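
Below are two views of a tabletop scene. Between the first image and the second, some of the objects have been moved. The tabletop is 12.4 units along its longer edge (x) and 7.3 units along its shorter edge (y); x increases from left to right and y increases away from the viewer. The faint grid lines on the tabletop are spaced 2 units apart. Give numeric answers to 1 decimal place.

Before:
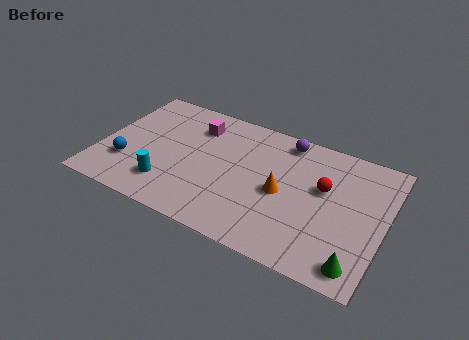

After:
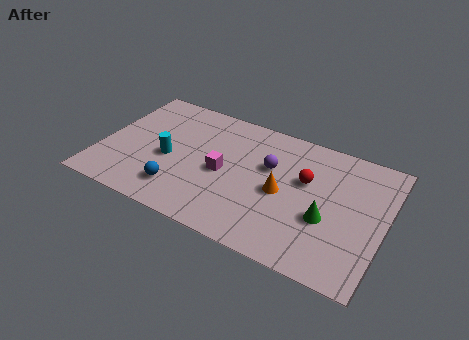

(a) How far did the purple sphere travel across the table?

1.9

The purple sphere was near (7.8, 6.4) before and (7.3, 4.6) after, so it travelled √(0.5² + 1.8²) ≈ 1.9 units.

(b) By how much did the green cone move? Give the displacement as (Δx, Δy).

(-1.5, 1.8)

The green cone was at about (11.5, 1.0) and moved to about (10.0, 2.8).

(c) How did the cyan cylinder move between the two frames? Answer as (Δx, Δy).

(-0.2, 1.5)

The cyan cylinder started near (3.2, 1.7) and ended near (3.0, 3.2).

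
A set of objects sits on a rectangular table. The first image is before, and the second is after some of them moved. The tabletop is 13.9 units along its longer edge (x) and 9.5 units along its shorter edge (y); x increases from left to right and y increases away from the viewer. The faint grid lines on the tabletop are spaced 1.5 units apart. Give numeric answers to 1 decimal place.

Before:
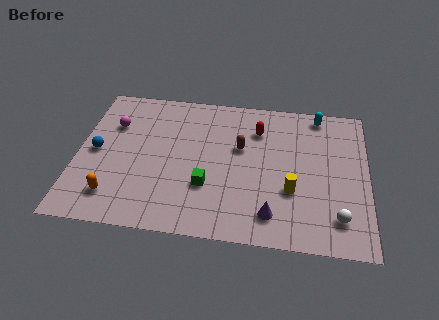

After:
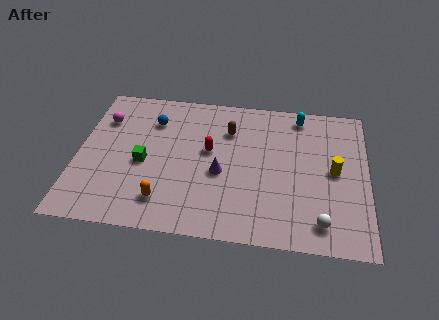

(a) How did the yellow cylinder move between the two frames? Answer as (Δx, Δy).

(2.0, 1.5)

From the two frames, the yellow cylinder sits at roughly (10.3, 3.3) before and (12.3, 4.8) after.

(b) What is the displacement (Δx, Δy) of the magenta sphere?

(-0.5, 0.3)

The magenta sphere started near (1.6, 6.6) and ended near (1.1, 6.9).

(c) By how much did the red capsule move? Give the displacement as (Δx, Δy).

(-2.3, -1.7)

The red capsule started near (8.6, 7.1) and ended near (6.3, 5.4).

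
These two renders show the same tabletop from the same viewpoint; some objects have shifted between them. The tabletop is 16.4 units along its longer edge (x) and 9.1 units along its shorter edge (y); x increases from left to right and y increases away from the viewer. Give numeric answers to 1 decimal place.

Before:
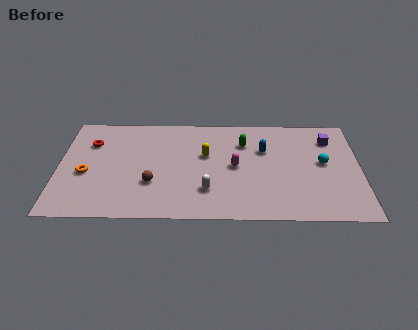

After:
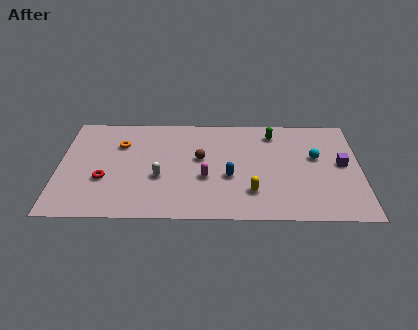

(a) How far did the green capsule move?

1.8

The green capsule was near (10.1, 6.6) before and (11.7, 7.5) after, so it travelled √(1.6² + 0.9²) ≈ 1.8 units.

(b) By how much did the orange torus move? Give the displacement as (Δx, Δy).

(1.8, 2.6)

From the two frames, the orange torus sits at roughly (1.5, 3.8) before and (3.3, 6.4) after.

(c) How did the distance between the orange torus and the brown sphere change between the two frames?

+0.9

Before: roughly 3.7 units apart; after: 4.6. That's 0.9 units further apart.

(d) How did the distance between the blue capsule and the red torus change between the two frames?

-2.7

They were about 9.5 units apart before and 6.8 after — 2.7 units closer together.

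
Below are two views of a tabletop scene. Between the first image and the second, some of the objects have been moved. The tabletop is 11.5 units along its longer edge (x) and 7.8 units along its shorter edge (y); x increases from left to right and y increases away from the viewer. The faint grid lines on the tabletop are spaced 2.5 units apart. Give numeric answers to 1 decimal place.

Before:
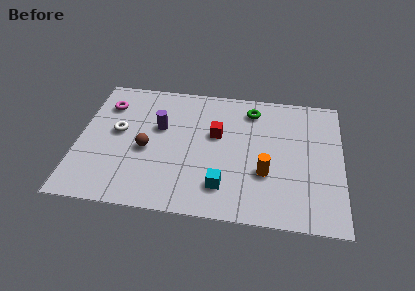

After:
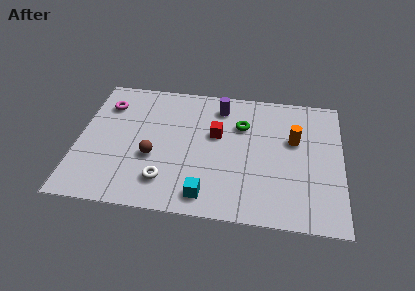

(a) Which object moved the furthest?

the white torus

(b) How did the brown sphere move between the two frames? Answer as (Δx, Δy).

(0.3, -0.4)

From the two frames, the brown sphere sits at roughly (3.0, 3.4) before and (3.3, 3.0) after.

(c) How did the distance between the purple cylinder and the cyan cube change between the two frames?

+1.1

They were about 4.2 units apart before and 5.3 after — 1.1 units further apart.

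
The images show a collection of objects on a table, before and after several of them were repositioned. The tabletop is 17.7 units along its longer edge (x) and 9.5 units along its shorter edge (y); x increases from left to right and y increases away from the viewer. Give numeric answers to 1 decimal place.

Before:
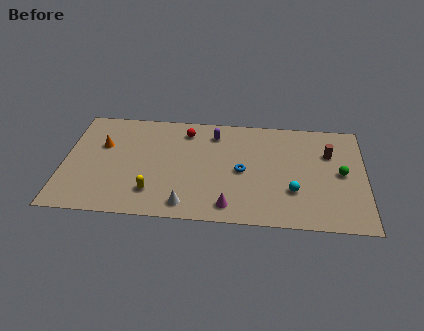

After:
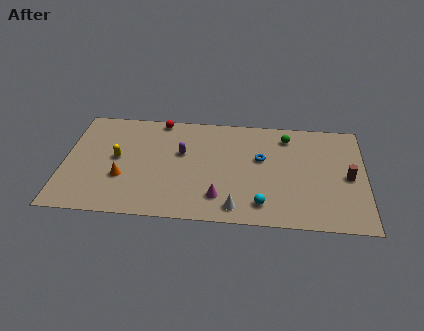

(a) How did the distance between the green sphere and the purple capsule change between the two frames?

-1.5

Before: roughly 8.0 units apart; after: 6.5. That's 1.5 units closer together.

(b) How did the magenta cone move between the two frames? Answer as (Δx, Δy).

(-0.6, 0.7)

From the two frames, the magenta cone sits at roughly (9.8, 1.4) before and (9.2, 2.1) after.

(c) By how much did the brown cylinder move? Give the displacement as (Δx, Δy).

(1.1, -2.0)

The brown cylinder started near (15.6, 6.5) and ended near (16.7, 4.5).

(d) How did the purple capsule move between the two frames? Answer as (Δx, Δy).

(-1.9, -1.9)

The purple capsule was at about (8.8, 7.7) and moved to about (6.9, 5.8).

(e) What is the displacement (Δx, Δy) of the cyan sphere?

(-1.8, -1.3)

The cyan sphere started near (13.5, 3.0) and ended near (11.7, 1.7).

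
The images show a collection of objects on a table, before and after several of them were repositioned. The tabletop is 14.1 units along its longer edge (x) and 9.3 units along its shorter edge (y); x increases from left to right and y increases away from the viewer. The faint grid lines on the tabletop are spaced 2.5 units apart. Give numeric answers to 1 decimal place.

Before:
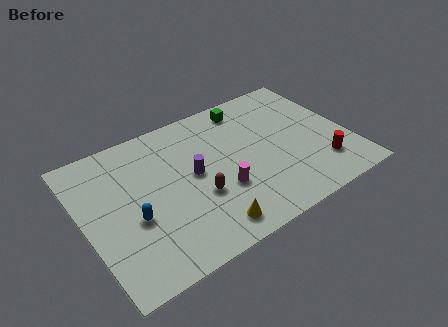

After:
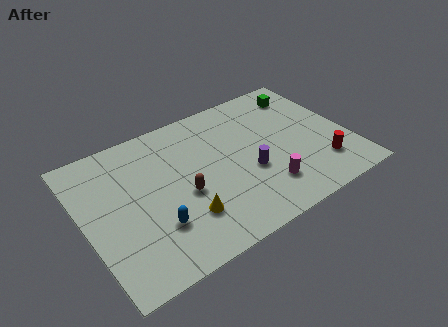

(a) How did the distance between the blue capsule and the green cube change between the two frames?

+2.1

The distance was about 8.1 in the first image and 10.2 in the second, so they moved 2.1 units further apart.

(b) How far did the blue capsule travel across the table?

1.4

The blue capsule was near (2.4, 3.7) before and (3.4, 2.7) after, so it travelled √(1.0² + 1.0²) ≈ 1.4 units.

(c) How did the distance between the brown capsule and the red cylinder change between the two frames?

+0.8

Before: roughly 6.6 units apart; after: 7.4. That's 0.8 units further apart.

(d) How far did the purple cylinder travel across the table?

3.1

From (5.8, 4.9) to (8.6, 3.6), the purple cylinder covered √(2.8² + 1.3²) ≈ 3.1 units.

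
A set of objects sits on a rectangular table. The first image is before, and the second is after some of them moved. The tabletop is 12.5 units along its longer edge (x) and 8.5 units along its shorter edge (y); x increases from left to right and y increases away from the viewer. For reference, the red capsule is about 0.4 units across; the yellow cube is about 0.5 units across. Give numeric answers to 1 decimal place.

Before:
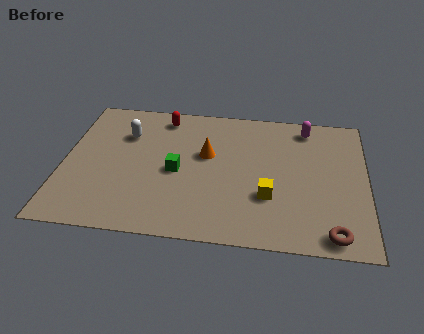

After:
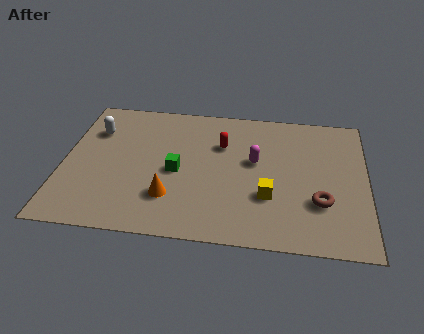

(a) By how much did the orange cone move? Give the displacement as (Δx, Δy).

(-1.4, -2.8)

From the two frames, the orange cone sits at roughly (5.9, 5.1) before and (4.5, 2.3) after.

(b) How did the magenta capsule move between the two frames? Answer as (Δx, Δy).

(-2.1, -2.4)

The magenta capsule started near (10.0, 7.3) and ended near (7.9, 4.9).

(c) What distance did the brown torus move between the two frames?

1.9

From (11.1, 0.9) to (10.6, 2.7), the brown torus covered √(0.5² + 1.8²) ≈ 1.9 units.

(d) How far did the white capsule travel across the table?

1.3

The white capsule was near (2.5, 6.0) before and (1.2, 6.1) after, so it travelled √(1.3² + 0.1²) ≈ 1.3 units.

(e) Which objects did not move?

the green cube and the yellow cube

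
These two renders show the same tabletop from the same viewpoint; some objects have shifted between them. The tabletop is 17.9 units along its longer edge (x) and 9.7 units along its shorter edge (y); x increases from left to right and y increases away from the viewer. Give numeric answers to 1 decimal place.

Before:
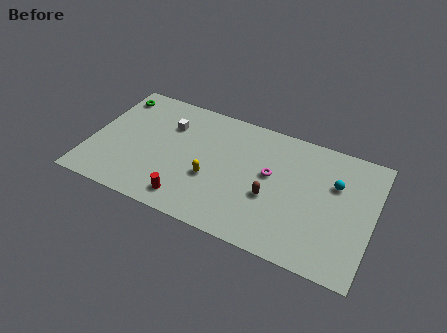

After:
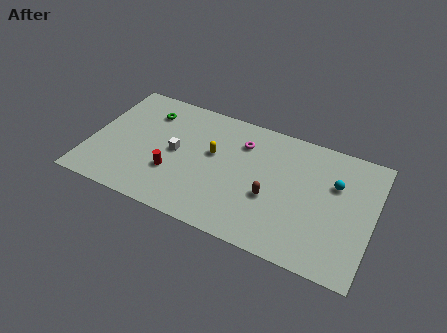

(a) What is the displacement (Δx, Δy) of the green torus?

(2.3, -0.6)

The green torus started near (1.0, 8.1) and ended near (3.3, 7.5).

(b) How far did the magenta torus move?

2.7

From (11.4, 5.5) to (9.4, 7.3), the magenta torus covered √(2.0² + 1.8²) ≈ 2.7 units.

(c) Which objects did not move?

the cyan sphere and the brown capsule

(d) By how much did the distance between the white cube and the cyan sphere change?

-0.6

They were about 10.7 units apart before and 10.1 after — 0.6 units closer together.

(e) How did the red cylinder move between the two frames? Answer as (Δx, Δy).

(-1.2, 1.7)

The red cylinder started near (6.6, 1.5) and ended near (5.4, 3.2).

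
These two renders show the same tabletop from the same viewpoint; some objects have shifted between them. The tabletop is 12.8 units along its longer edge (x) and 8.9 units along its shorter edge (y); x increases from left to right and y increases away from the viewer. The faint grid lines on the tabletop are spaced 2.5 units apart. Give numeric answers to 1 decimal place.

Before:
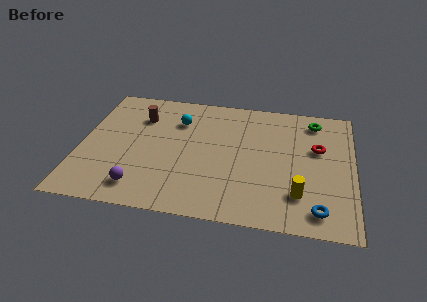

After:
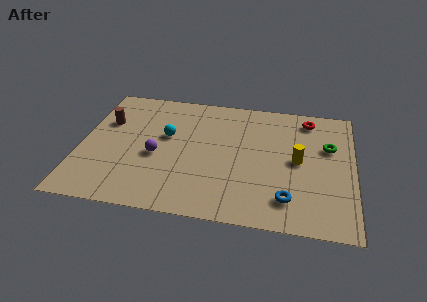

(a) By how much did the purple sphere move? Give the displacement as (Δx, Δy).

(0.6, 2.3)

From the two frames, the purple sphere sits at roughly (3.0, 1.5) before and (3.6, 3.8) after.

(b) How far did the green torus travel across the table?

1.9

The green torus was near (10.9, 7.5) before and (11.6, 5.7) after, so it travelled √(0.7² + 1.8²) ≈ 1.9 units.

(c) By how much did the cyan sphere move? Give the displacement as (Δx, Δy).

(-0.5, -1.2)

The cyan sphere was at about (4.5, 6.5) and moved to about (4.0, 5.3).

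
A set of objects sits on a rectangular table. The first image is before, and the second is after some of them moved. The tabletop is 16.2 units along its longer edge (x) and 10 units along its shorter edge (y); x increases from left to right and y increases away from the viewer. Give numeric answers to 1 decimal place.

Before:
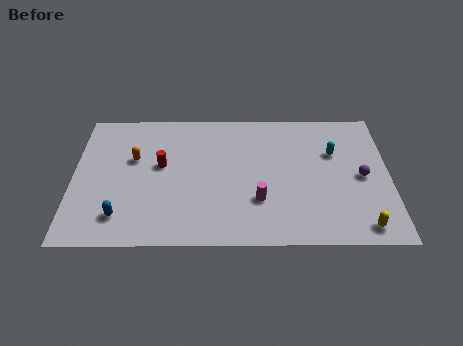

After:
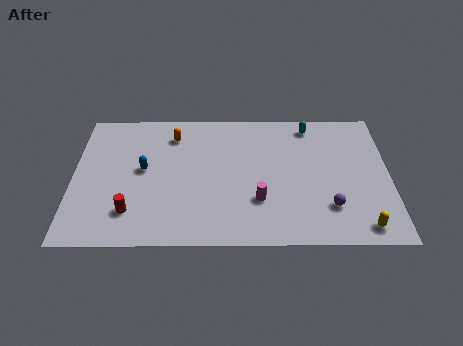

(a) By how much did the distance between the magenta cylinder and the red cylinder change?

+0.9

Before: roughly 5.6 units apart; after: 6.5. That's 0.9 units further apart.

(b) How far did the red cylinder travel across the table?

3.7

The red cylinder was near (4.5, 5.7) before and (3.0, 2.3) after, so it travelled √(1.5² + 3.4²) ≈ 3.7 units.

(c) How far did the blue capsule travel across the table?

3.6

The blue capsule was near (2.5, 2.0) before and (3.6, 5.4) after, so it travelled √(1.1² + 3.4²) ≈ 3.6 units.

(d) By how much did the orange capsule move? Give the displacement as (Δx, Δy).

(2.0, 1.8)

The orange capsule started near (3.1, 6.2) and ended near (5.1, 8.0).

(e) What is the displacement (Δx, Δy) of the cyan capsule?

(-1.2, 2.1)

The cyan capsule started near (13.4, 6.6) and ended near (12.2, 8.7).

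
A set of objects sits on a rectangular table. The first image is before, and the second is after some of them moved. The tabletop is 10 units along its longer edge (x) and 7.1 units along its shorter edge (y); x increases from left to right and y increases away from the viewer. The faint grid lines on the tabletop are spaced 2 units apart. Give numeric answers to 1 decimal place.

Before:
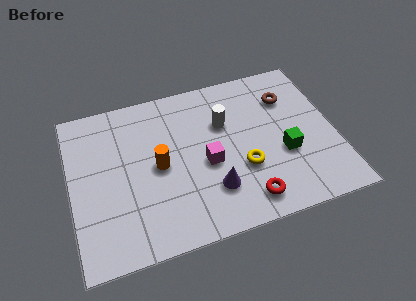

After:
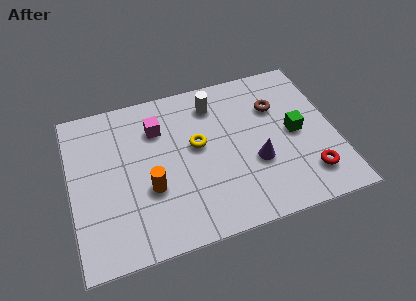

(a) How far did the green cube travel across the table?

0.9

The green cube was near (8.0, 2.7) before and (8.5, 3.5) after, so it travelled √(0.5² + 0.8²) ≈ 0.9 units.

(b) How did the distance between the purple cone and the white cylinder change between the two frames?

+0.5

The distance was about 2.9 in the first image and 3.4 in the second, so they moved 0.5 units further apart.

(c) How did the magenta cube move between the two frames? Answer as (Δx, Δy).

(-1.7, 2.1)

The magenta cube was at about (5.1, 3.1) and moved to about (3.4, 5.2).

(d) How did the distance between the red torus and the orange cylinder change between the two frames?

+2.1

Before: roughly 3.9 units apart; after: 6.0. That's 2.1 units further apart.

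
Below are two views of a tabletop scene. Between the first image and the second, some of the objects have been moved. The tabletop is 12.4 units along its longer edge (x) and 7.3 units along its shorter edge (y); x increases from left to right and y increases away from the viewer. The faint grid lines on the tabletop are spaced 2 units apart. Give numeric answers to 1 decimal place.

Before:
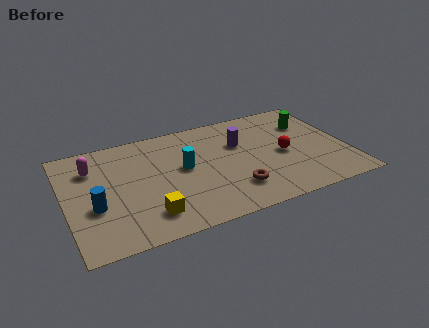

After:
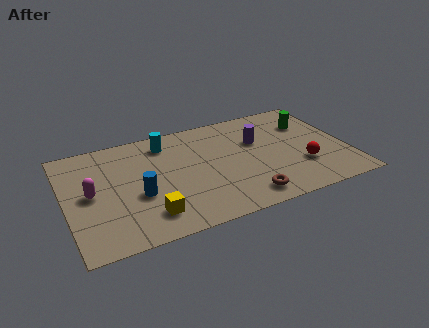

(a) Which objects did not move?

the yellow cube and the green cylinder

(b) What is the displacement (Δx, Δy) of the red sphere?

(0.7, -1.1)

The red sphere started near (9.6, 3.4) and ended near (10.3, 2.3).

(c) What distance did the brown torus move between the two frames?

0.8

The brown torus moved from about (7.2, 1.8) to (7.6, 1.1), a distance of √(0.4² + 0.7²) ≈ 0.8.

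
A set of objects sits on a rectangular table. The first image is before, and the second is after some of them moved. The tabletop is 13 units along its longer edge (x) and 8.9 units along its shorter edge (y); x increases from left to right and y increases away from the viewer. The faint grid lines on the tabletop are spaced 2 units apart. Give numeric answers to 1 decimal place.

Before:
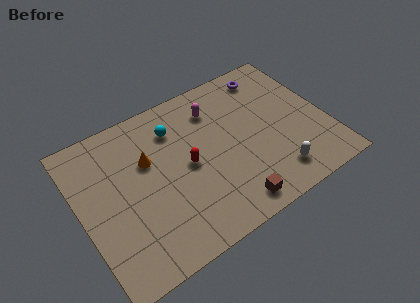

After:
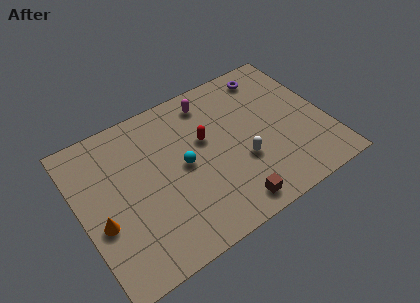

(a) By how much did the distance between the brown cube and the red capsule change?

+0.6

Before: roughly 3.7 units apart; after: 4.3. That's 0.6 units further apart.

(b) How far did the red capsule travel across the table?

1.5

The red capsule was near (5.6, 4.4) before and (6.7, 5.4) after, so it travelled √(1.1² + 1.0²) ≈ 1.5 units.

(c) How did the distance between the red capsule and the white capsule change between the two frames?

-2.3

The distance was about 5.0 in the first image and 2.7 in the second, so they moved 2.3 units closer together.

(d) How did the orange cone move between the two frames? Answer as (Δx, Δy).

(-2.8, -2.2)

The orange cone started near (3.7, 5.7) and ended near (0.9, 3.5).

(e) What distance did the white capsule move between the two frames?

2.2

From (9.8, 1.6) to (8.3, 3.2), the white capsule covered √(1.5² + 1.6²) ≈ 2.2 units.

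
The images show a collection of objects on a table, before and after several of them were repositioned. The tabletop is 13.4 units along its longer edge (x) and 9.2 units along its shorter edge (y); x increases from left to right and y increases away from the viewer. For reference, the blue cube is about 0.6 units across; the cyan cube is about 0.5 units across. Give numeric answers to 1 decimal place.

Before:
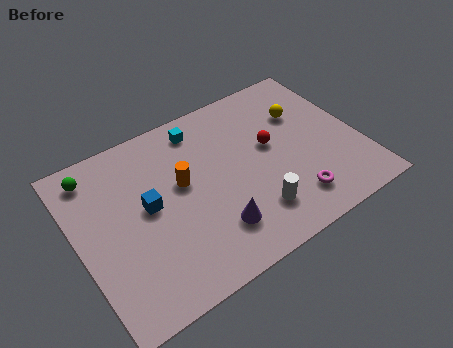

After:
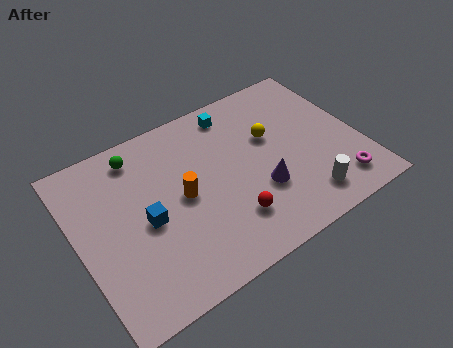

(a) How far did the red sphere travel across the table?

3.8

From (9.3, 5.2) to (6.8, 2.3), the red sphere covered √(2.5² + 2.9²) ≈ 3.8 units.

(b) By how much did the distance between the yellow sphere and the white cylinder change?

-1.1

Before: roughly 5.3 units apart; after: 4.2. That's 1.1 units closer together.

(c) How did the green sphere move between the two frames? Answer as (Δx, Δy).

(2.1, 0.0)

The green sphere was at about (1.2, 7.8) and moved to about (3.3, 7.8).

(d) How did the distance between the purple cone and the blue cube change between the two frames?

+1.6

The distance was about 3.8 in the first image and 5.4 in the second, so they moved 1.6 units further apart.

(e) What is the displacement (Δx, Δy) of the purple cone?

(2.4, 0.9)

The purple cone was at about (6.0, 2.2) and moved to about (8.4, 3.1).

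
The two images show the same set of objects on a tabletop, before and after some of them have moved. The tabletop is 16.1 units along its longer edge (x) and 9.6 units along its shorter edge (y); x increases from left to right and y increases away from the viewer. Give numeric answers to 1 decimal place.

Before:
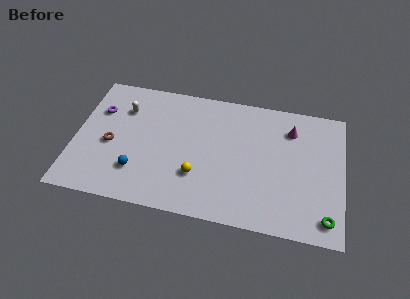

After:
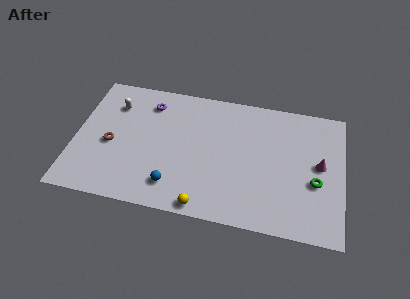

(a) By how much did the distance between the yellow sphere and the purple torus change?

+0.6

They were about 7.2 units apart before and 7.8 after — 0.6 units further apart.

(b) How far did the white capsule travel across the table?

0.6

The white capsule was near (2.8, 7.0) before and (2.2, 7.2) after, so it travelled √(0.6² + 0.2²) ≈ 0.6 units.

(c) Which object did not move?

the brown torus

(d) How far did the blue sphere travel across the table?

2.3

The blue sphere moved from about (3.9, 2.5) to (6.1, 1.9), a distance of √(2.2² + 0.6²) ≈ 2.3.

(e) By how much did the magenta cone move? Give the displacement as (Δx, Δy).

(1.8, -2.3)

The magenta cone started near (12.9, 7.4) and ended near (14.7, 5.1).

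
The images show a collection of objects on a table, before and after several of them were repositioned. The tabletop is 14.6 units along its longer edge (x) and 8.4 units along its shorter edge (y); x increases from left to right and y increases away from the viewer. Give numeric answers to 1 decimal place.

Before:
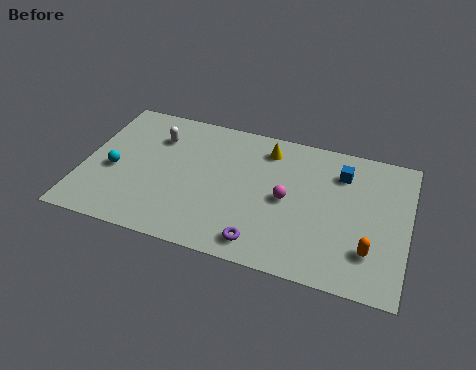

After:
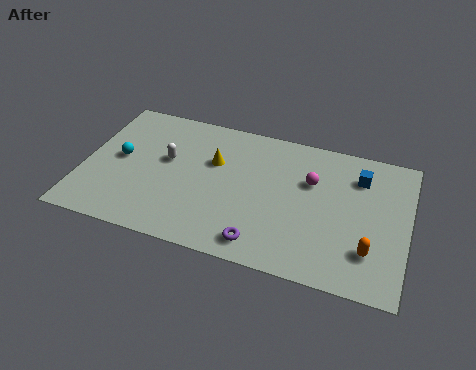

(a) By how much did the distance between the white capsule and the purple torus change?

-1.3

The distance was about 7.2 in the first image and 5.9 in the second, so they moved 1.3 units closer together.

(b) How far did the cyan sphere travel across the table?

0.8

From (1.4, 3.6) to (1.6, 4.4), the cyan sphere covered √(0.2² + 0.8²) ≈ 0.8 units.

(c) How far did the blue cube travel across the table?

0.8

The blue cube moved from about (11.5, 6.4) to (12.3, 6.4), a distance of √(0.8² + 0.0²) ≈ 0.8.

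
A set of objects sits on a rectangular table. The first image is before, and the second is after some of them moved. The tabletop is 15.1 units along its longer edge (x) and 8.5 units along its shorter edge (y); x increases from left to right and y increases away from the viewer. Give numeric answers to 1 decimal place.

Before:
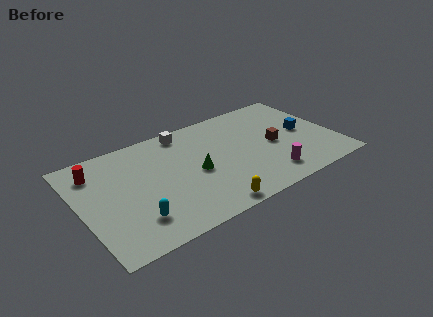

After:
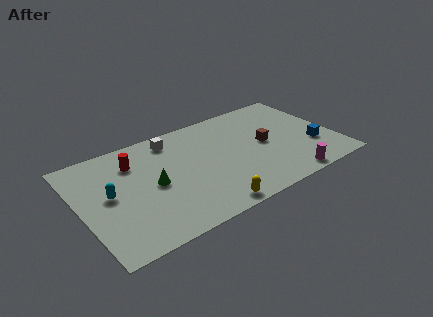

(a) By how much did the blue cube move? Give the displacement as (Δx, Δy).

(0.3, -1.5)

From the two frames, the blue cube sits at roughly (13.4, 4.3) before and (13.7, 2.8) after.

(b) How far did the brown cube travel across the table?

0.6

From (11.5, 4.0) to (11.0, 4.3), the brown cube covered √(0.5² + 0.3²) ≈ 0.6 units.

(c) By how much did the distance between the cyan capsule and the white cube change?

-1.8

The distance was about 6.7 in the first image and 4.9 in the second, so they moved 1.8 units closer together.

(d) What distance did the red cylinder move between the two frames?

2.2

The red cylinder was near (1.2, 6.7) before and (3.4, 6.4) after, so it travelled √(2.2² + 0.3²) ≈ 2.2 units.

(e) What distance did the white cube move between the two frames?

0.9

From (6.6, 7.5) to (5.8, 7.2), the white cube covered √(0.8² + 0.3²) ≈ 0.9 units.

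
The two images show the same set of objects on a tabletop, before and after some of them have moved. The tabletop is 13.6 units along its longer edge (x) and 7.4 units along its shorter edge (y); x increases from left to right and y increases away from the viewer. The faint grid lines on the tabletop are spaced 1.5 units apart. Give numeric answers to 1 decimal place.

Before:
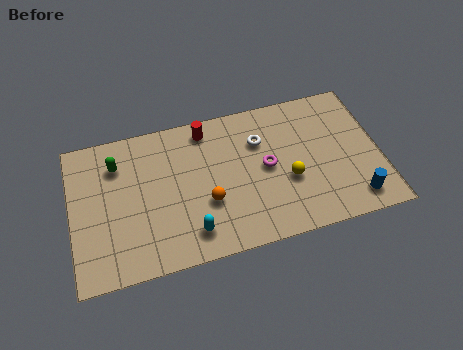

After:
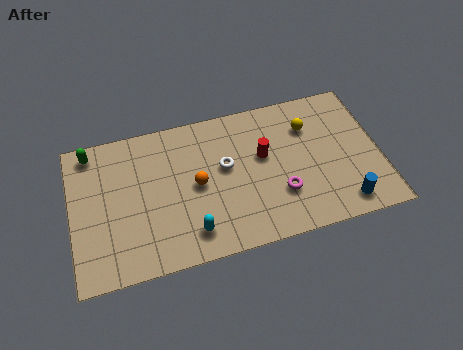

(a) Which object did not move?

the cyan capsule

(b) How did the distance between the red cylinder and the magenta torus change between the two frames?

-1.4

Before: roughly 3.6 units apart; after: 2.2. That's 1.4 units closer together.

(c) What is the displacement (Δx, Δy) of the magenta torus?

(0.5, -1.5)

The magenta torus started near (8.6, 3.8) and ended near (9.1, 2.3).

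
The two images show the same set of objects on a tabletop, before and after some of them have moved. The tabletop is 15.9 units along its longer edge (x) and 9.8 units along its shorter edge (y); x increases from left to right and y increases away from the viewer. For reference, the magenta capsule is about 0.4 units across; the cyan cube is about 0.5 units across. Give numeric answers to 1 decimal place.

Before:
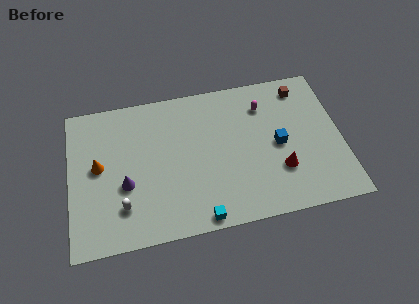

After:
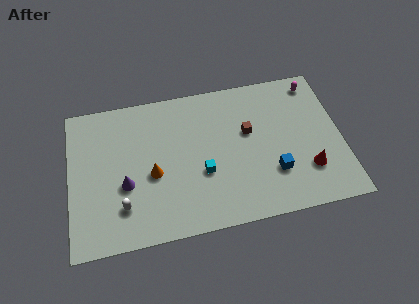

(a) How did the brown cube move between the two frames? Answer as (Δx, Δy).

(-3.3, -2.4)

The brown cube was at about (13.8, 8.3) and moved to about (10.5, 5.9).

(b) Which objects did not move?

the purple cone and the white capsule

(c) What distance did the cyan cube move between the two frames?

2.9

From (7.4, 0.8) to (7.7, 3.7), the cyan cube covered √(0.3² + 2.9²) ≈ 2.9 units.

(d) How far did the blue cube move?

1.8

The blue cube was near (12.2, 4.7) before and (11.8, 2.9) after, so it travelled √(0.4² + 1.8²) ≈ 1.8 units.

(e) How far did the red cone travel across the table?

1.6

The red cone moved from about (12.2, 3.0) to (13.8, 2.7), a distance of √(1.6² + 0.3²) ≈ 1.6.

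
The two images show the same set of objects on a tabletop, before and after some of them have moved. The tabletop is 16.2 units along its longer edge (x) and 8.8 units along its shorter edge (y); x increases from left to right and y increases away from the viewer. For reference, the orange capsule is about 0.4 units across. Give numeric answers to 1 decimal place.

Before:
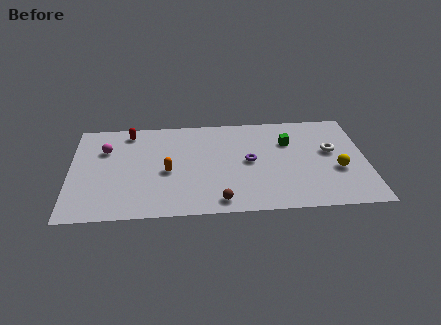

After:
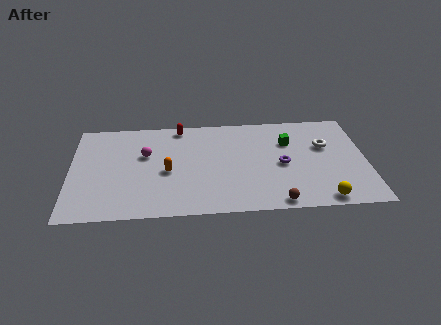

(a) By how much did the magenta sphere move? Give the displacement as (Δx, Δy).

(2.2, -0.6)

From the two frames, the magenta sphere sits at roughly (1.9, 6.1) before and (4.1, 5.5) after.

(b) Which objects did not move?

the green cube and the orange capsule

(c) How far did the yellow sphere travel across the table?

2.7

The yellow sphere moved from about (14.6, 3.4) to (13.7, 0.9), a distance of √(0.9² + 2.5²) ≈ 2.7.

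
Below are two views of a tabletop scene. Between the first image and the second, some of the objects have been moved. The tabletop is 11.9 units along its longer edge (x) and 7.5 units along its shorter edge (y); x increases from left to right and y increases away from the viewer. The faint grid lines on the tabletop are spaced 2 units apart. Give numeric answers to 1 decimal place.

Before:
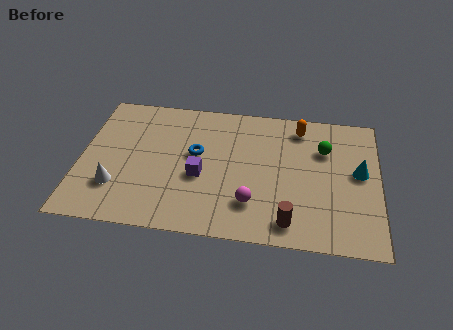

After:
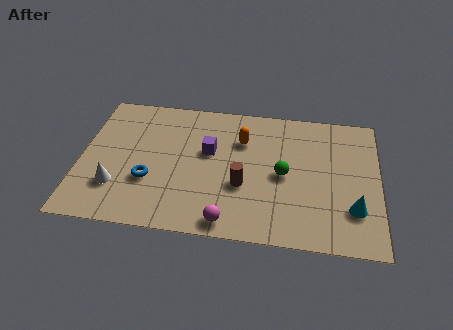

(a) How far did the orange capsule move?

2.5

The orange capsule was near (8.7, 6.3) before and (6.4, 5.3) after, so it travelled √(2.3² + 1.0²) ≈ 2.5 units.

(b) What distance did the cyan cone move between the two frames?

2.0

The cyan cone was near (11.1, 4.1) before and (10.9, 2.1) after, so it travelled √(0.2² + 2.0²) ≈ 2.0 units.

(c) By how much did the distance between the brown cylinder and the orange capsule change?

-2.7

They were about 5.2 units apart before and 2.5 after — 2.7 units closer together.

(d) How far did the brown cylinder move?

2.5

The brown cylinder was near (8.4, 1.1) before and (6.5, 2.8) after, so it travelled √(1.9² + 1.7²) ≈ 2.5 units.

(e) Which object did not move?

the white cone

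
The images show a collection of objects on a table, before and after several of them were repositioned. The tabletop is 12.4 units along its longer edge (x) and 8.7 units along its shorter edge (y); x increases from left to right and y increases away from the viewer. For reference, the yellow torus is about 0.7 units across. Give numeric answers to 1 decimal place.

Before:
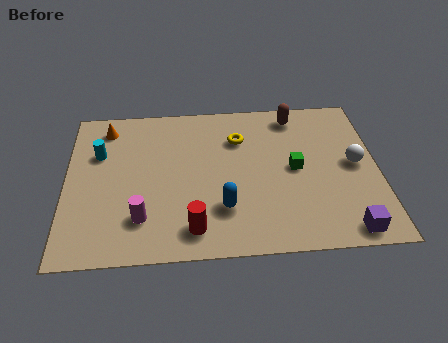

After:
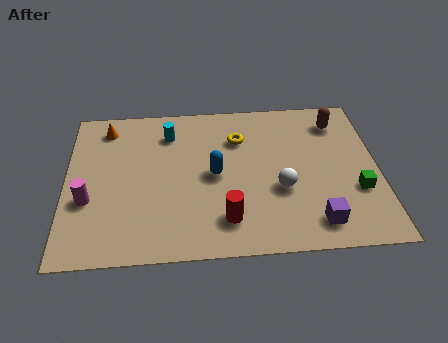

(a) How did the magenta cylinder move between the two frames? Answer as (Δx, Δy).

(-2.1, 1.1)

The magenta cylinder was at about (3.0, 2.1) and moved to about (0.9, 3.2).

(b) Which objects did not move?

the orange cone and the yellow torus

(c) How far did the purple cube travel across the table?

1.3

From (11.0, 0.9) to (9.8, 1.4), the purple cube covered √(1.2² + 0.5²) ≈ 1.3 units.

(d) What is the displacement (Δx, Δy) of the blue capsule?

(-0.3, 1.9)

The blue capsule started near (6.2, 2.4) and ended near (5.9, 4.3).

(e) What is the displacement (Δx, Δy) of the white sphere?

(-3.0, -1.2)

From the two frames, the white sphere sits at roughly (11.5, 4.5) before and (8.5, 3.3) after.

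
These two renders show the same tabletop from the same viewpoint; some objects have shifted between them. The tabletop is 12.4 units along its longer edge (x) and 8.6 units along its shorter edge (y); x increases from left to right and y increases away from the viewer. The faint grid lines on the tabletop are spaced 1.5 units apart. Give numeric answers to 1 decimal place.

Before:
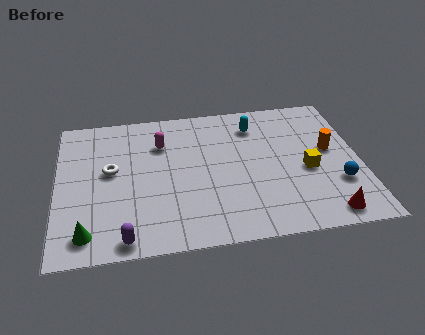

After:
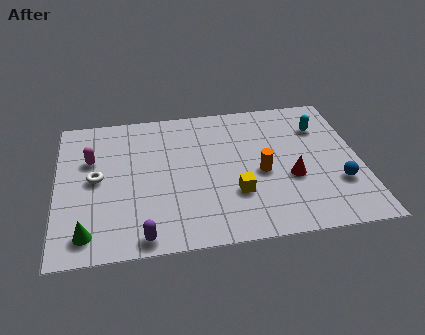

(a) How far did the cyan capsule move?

2.7

From (8.2, 6.8) to (10.9, 6.3), the cyan capsule covered √(2.7² + 0.5²) ≈ 2.7 units.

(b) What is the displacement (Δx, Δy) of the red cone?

(-1.3, 2.3)

The red cone started near (10.8, 1.0) and ended near (9.5, 3.3).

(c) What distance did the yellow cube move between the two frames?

3.2

From (10.2, 3.7) to (7.2, 2.7), the yellow cube covered √(3.0² + 1.0²) ≈ 3.2 units.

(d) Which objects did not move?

the blue sphere and the green cone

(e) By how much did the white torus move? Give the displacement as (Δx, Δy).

(-0.6, -0.4)

The white torus started near (2.2, 4.8) and ended near (1.6, 4.4).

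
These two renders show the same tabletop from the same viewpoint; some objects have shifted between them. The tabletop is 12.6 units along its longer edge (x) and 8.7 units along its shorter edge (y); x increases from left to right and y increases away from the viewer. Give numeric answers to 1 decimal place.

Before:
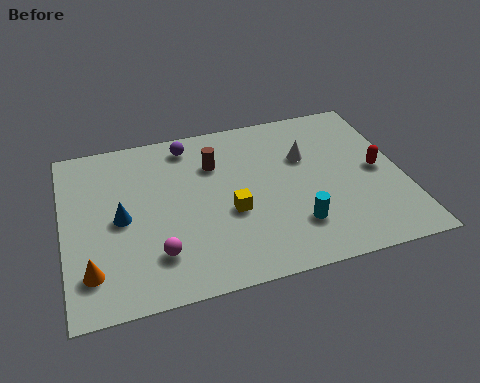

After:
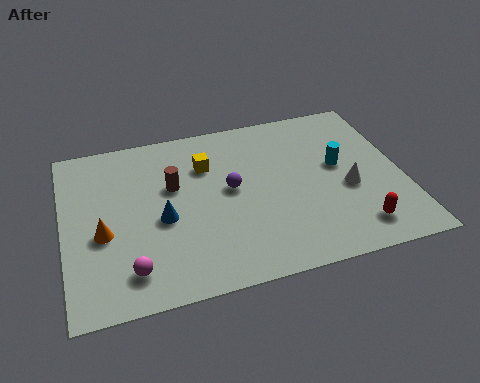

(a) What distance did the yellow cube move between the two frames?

2.8

From (6.1, 3.5) to (5.4, 6.2), the yellow cube covered √(0.7² + 2.7²) ≈ 2.8 units.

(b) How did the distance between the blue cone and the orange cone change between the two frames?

-0.4

Before: roughly 2.6 units apart; after: 2.2. That's 0.4 units closer together.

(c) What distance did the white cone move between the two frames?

2.5

The white cone was near (9.1, 5.7) before and (10.5, 3.6) after, so it travelled √(1.4² + 2.1²) ≈ 2.5 units.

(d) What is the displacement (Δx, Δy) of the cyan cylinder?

(1.9, 2.7)

The cyan cylinder was at about (8.4, 2.2) and moved to about (10.3, 4.9).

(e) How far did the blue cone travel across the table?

1.6

The blue cone moved from about (2.1, 4.2) to (3.6, 3.8), a distance of √(1.5² + 0.4²) ≈ 1.6.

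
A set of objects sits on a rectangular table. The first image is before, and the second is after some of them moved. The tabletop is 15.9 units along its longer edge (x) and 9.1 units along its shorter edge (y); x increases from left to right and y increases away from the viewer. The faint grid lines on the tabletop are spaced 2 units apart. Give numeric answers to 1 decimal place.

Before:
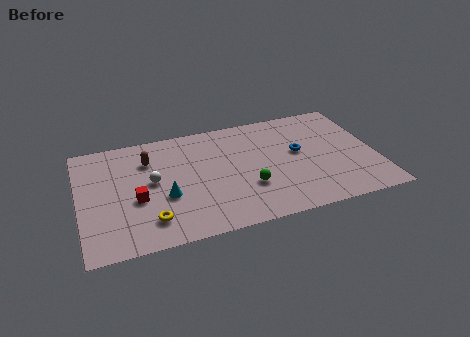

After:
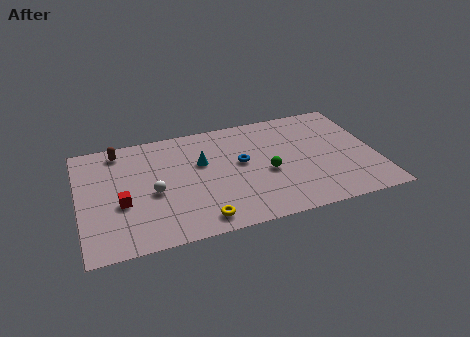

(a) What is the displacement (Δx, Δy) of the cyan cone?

(2.1, 2.2)

From the two frames, the cyan cone sits at roughly (4.5, 3.5) before and (6.6, 5.7) after.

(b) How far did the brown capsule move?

1.9

The brown capsule moved from about (3.8, 6.7) to (2.3, 7.9), a distance of √(1.5² + 1.2²) ≈ 1.9.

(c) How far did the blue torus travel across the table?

3.1

The blue torus moved from about (11.8, 5.1) to (8.7, 5.1), a distance of √(3.1² + 0.0²) ≈ 3.1.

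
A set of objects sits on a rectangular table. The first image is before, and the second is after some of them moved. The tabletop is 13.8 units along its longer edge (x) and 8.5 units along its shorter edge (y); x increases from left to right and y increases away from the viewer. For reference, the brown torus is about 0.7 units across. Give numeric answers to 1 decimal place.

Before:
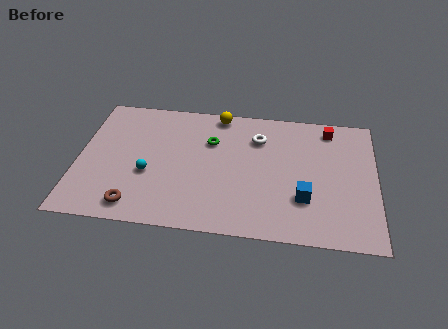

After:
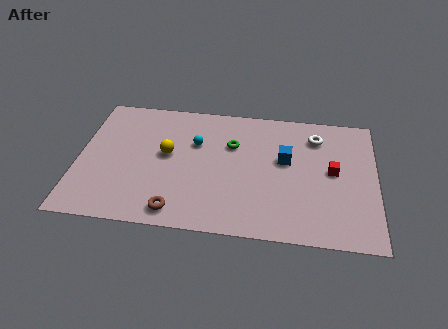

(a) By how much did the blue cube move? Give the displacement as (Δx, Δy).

(-0.9, 2.4)

From the two frames, the blue cube sits at roughly (10.5, 2.6) before and (9.6, 5.0) after.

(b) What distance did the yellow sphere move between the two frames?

3.8

The yellow sphere moved from about (6.4, 7.7) to (4.1, 4.7), a distance of √(2.3² + 3.0²) ≈ 3.8.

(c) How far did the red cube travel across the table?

2.8

The red cube moved from about (11.6, 7.3) to (11.8, 4.5), a distance of √(0.2² + 2.8²) ≈ 2.8.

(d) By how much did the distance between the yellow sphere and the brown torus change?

-3.8

Before: roughly 7.4 units apart; after: 3.6. That's 3.8 units closer together.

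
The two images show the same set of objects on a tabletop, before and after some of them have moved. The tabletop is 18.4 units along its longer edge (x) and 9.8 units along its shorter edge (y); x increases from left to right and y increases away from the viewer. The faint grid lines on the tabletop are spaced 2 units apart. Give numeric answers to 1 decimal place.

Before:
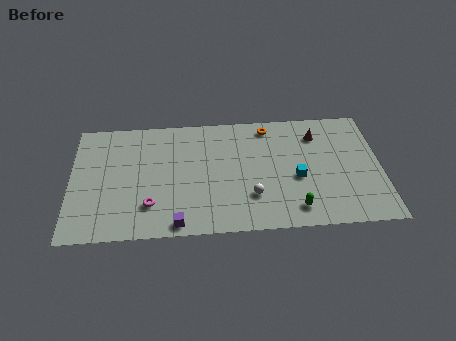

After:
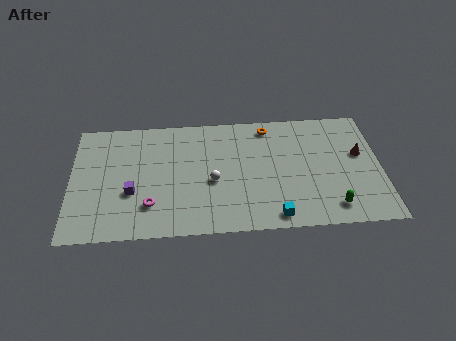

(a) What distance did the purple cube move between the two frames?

3.8

The purple cube moved from about (6.3, 0.9) to (3.6, 3.6), a distance of √(2.7² + 2.7²) ≈ 3.8.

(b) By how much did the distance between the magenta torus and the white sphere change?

-1.9

They were about 6.0 units apart before and 4.1 after — 1.9 units closer together.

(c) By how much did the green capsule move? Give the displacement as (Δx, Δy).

(2.2, 0.0)

From the two frames, the green capsule sits at roughly (13.2, 1.6) before and (15.4, 1.6) after.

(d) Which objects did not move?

the magenta torus and the orange torus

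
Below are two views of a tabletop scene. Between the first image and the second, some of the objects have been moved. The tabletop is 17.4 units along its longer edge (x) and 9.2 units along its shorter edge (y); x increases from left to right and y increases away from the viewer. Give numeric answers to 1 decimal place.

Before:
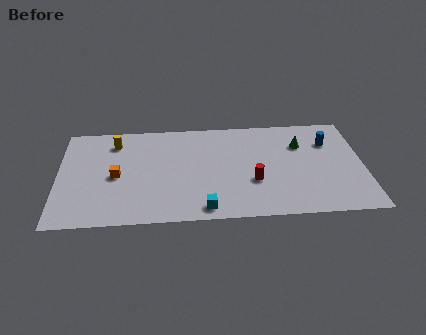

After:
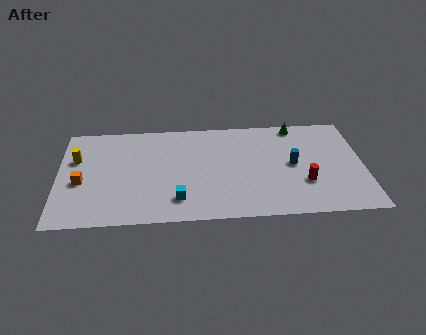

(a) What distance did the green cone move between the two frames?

1.8

The green cone moved from about (13.9, 6.5) to (13.7, 8.3), a distance of √(0.2² + 1.8²) ≈ 1.8.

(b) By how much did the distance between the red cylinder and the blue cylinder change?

-3.7

Before: roughly 5.5 units apart; after: 1.8. That's 3.7 units closer together.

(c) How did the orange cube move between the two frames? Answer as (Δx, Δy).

(-2.0, -0.4)

The orange cube was at about (3.3, 4.3) and moved to about (1.3, 3.9).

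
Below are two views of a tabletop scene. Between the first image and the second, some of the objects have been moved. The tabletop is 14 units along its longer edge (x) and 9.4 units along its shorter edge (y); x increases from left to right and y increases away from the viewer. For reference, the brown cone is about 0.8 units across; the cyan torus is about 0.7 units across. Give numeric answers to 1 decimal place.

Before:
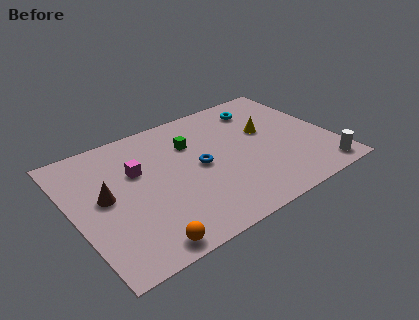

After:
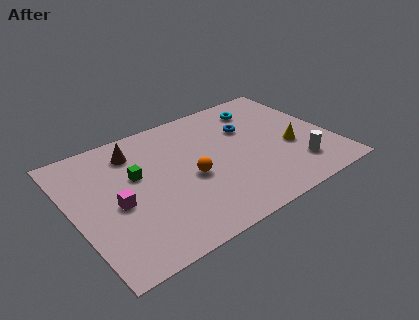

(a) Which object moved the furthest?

the orange sphere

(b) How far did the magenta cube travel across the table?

2.3

The magenta cube moved from about (3.6, 6.0) to (2.2, 4.2), a distance of √(1.4² + 1.8²) ≈ 2.3.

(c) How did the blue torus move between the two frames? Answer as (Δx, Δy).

(3.0, 1.6)

From the two frames, the blue torus sits at roughly (6.8, 4.7) before and (9.8, 6.3) after.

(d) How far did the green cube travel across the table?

3.3

The green cube moved from about (6.7, 6.6) to (3.5, 5.7), a distance of √(3.2² + 0.9²) ≈ 3.3.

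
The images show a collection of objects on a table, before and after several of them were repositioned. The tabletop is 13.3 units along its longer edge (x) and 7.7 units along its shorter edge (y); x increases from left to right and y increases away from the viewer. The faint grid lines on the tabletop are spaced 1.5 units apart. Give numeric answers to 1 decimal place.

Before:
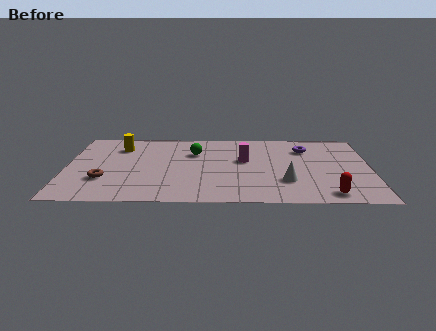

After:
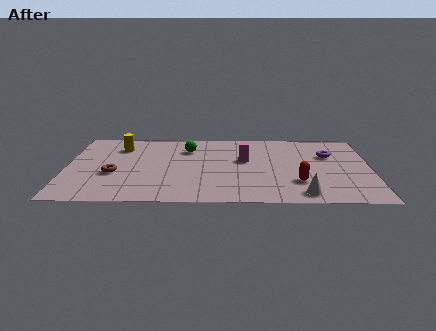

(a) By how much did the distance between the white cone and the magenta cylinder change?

+1.5

They were about 2.8 units apart before and 4.3 after — 1.5 units further apart.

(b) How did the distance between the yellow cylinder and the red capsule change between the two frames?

-1.7

Before: roughly 10.3 units apart; after: 8.6. That's 1.7 units closer together.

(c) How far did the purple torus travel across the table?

1.2

From (10.5, 5.8) to (11.5, 5.1), the purple torus covered √(1.0² + 0.7²) ≈ 1.2 units.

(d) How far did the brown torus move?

0.7

The brown torus moved from about (1.7, 2.4) to (2.1, 3.0), a distance of √(0.4² + 0.6²) ≈ 0.7.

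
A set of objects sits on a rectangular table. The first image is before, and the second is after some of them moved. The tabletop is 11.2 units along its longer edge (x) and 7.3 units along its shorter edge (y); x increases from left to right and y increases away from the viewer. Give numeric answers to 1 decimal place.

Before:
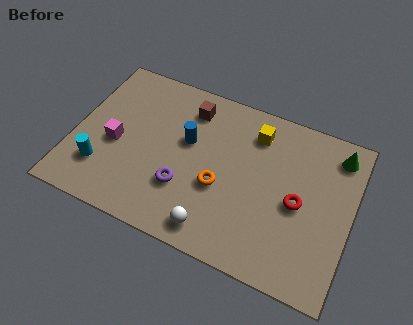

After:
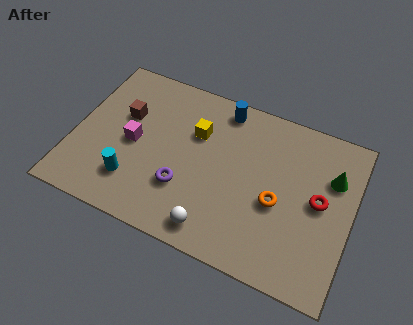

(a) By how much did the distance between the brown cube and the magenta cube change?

-2.6

They were about 3.8 units apart before and 1.2 after — 2.6 units closer together.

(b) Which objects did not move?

the purple torus and the white sphere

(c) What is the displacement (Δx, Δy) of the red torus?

(0.8, 0.4)

The red torus was at about (9.1, 3.4) and moved to about (9.9, 3.8).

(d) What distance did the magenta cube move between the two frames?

0.8

From (1.7, 3.2) to (2.4, 3.5), the magenta cube covered √(0.7² + 0.3²) ≈ 0.8 units.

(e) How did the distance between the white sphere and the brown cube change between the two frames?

+0.3

The distance was about 5.2 in the first image and 5.5 in the second, so they moved 0.3 units further apart.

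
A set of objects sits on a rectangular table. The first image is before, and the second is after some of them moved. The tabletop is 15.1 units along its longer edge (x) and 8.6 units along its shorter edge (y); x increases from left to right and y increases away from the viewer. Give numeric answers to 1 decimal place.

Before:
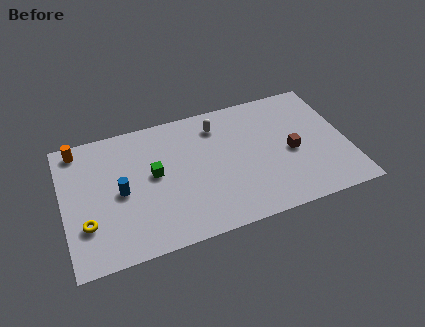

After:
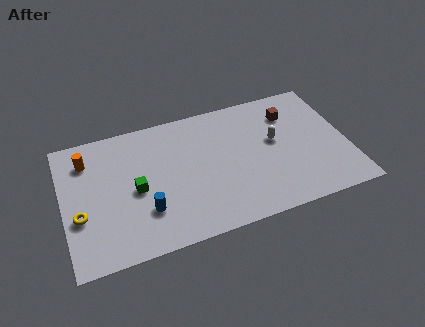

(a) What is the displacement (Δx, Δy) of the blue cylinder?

(1.2, -1.6)

From the two frames, the blue cylinder sits at roughly (3.0, 4.1) before and (4.2, 2.5) after.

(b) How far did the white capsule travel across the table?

3.5

The white capsule was near (8.4, 6.9) before and (11.3, 4.9) after, so it travelled √(2.9² + 2.0²) ≈ 3.5 units.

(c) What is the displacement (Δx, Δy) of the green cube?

(-1.0, -0.7)

The green cube was at about (4.8, 4.7) and moved to about (3.8, 4.0).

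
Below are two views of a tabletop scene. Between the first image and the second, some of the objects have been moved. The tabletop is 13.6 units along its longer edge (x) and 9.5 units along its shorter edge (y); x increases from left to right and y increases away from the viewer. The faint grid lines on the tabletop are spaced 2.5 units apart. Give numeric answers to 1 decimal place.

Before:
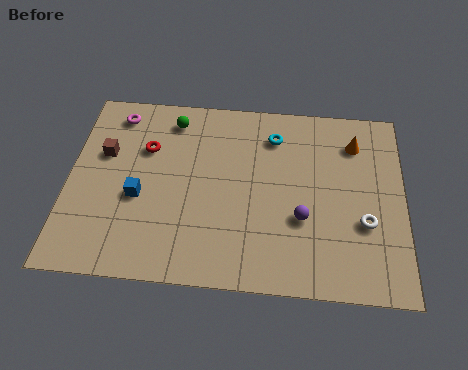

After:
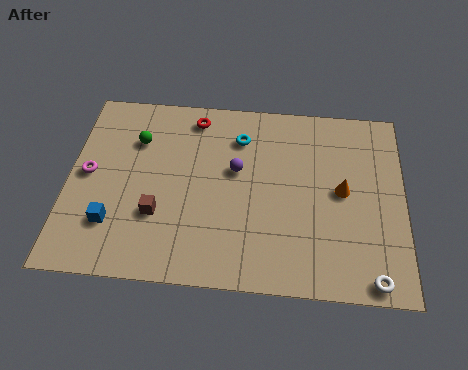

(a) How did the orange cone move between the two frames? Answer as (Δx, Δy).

(-0.5, -2.5)

From the two frames, the orange cone sits at roughly (11.6, 7.4) before and (11.1, 4.9) after.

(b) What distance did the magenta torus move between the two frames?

3.4

The magenta torus moved from about (1.8, 8.1) to (0.8, 4.9), a distance of √(1.0² + 3.2²) ≈ 3.4.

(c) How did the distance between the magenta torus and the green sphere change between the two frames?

+0.4

The distance was about 2.3 in the first image and 2.7 in the second, so they moved 0.4 units further apart.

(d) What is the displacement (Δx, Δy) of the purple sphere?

(-2.7, 2.2)

From the two frames, the purple sphere sits at roughly (9.5, 3.4) before and (6.8, 5.6) after.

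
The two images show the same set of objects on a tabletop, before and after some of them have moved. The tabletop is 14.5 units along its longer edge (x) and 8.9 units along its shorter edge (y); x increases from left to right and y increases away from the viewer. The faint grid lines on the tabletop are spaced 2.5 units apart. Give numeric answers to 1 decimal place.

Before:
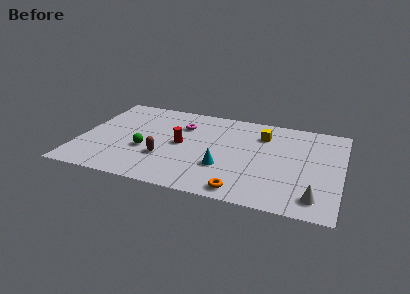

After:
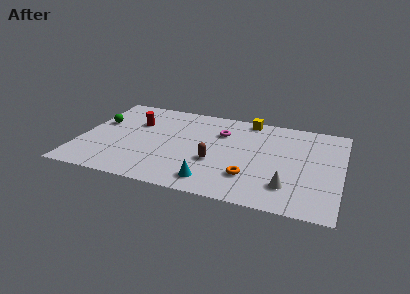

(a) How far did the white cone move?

1.6

The white cone moved from about (13.2, 1.5) to (11.7, 2.1), a distance of √(1.5² + 0.6²) ≈ 1.6.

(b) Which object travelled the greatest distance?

the green sphere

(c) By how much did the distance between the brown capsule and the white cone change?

-4.2

Before: roughly 8.5 units apart; after: 4.3. That's 4.2 units closer together.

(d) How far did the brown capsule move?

2.8

The brown capsule moved from about (4.8, 2.9) to (7.6, 3.3), a distance of √(2.8² + 0.4²) ≈ 2.8.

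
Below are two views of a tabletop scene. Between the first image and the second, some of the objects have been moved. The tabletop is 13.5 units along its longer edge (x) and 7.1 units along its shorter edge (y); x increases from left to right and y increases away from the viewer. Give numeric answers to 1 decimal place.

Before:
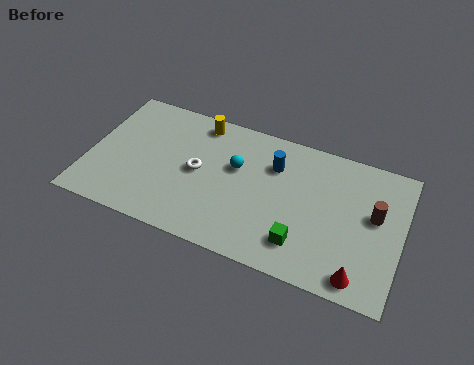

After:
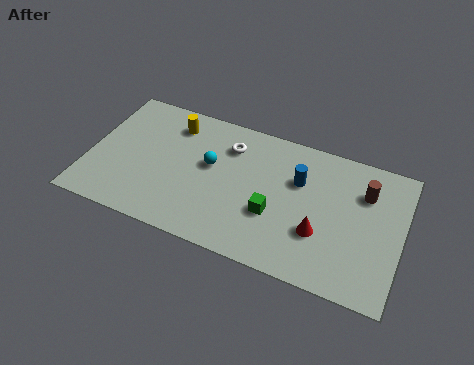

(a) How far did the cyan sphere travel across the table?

1.1

From (6.3, 4.4) to (5.2, 4.1), the cyan sphere covered √(1.1² + 0.3²) ≈ 1.1 units.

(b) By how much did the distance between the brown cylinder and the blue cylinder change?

-1.7

They were about 4.5 units apart before and 2.8 after — 1.7 units closer together.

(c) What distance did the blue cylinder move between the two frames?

1.2

The blue cylinder was near (7.9, 5.1) before and (9.0, 4.7) after, so it travelled √(1.1² + 0.4²) ≈ 1.2 units.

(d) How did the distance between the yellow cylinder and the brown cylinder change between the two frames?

+0.3

The distance was about 8.1 in the first image and 8.4 in the second, so they moved 0.3 units further apart.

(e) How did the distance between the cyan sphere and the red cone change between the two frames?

-1.4

Before: roughly 6.6 units apart; after: 5.2. That's 1.4 units closer together.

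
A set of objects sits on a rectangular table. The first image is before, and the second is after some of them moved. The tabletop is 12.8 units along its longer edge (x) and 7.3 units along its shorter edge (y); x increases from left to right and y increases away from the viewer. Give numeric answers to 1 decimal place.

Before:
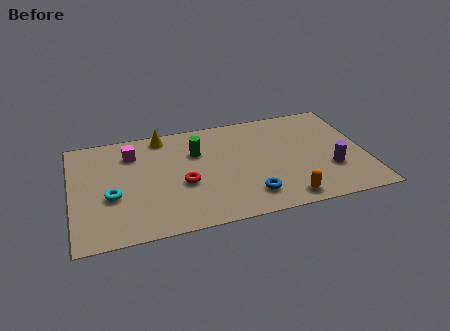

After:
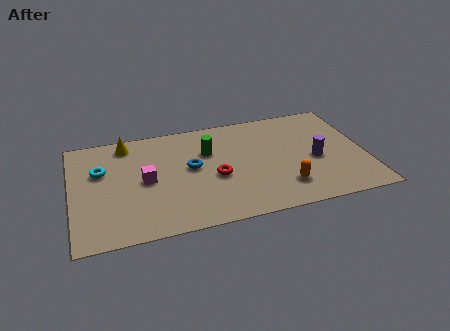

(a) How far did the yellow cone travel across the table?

1.6

From (4.1, 6.5) to (2.5, 6.3), the yellow cone covered √(1.6² + 0.2²) ≈ 1.6 units.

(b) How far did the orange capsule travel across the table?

0.8

From (9.1, 0.9) to (9.1, 1.7), the orange capsule covered √(0.0² + 0.8²) ≈ 0.8 units.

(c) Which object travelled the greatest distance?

the blue torus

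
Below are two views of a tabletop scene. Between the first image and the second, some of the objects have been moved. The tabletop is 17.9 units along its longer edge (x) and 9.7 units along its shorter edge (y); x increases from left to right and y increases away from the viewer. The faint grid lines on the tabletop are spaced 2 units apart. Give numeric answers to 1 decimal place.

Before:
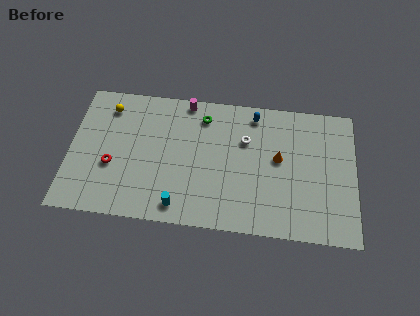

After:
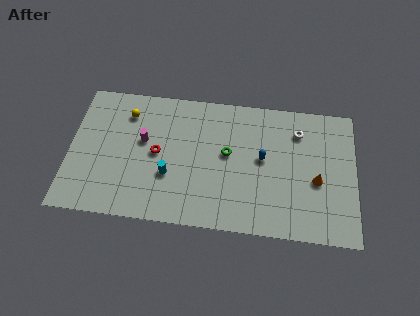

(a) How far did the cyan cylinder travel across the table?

2.2

The cyan cylinder moved from about (7.0, 1.3) to (6.3, 3.4), a distance of √(0.7² + 2.1²) ≈ 2.2.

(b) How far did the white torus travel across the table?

3.4

The white torus moved from about (11.0, 6.5) to (14.3, 7.5), a distance of √(3.3² + 1.0²) ≈ 3.4.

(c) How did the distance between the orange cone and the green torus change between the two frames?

+0.3

They were about 5.4 units apart before and 5.7 after — 0.3 units further apart.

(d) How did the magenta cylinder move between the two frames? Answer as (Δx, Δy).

(-2.6, -3.2)

The magenta cylinder started near (7.2, 8.9) and ended near (4.6, 5.7).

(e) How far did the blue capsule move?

3.2

The blue capsule moved from about (11.5, 8.4) to (12.1, 5.3), a distance of √(0.6² + 3.1²) ≈ 3.2.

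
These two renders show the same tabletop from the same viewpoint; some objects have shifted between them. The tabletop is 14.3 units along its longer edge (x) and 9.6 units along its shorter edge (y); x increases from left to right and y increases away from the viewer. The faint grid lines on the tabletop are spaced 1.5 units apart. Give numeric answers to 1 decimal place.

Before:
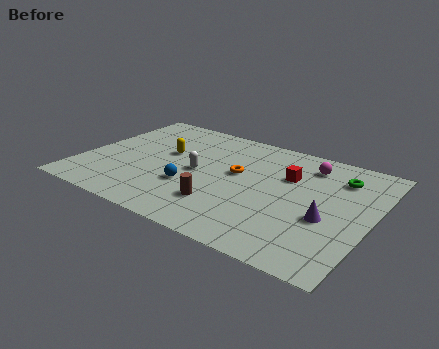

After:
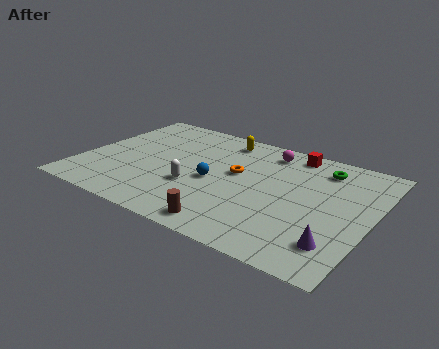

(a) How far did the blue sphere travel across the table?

1.4

The blue sphere moved from about (5.6, 3.3) to (6.6, 4.3), a distance of √(1.0² + 1.0²) ≈ 1.4.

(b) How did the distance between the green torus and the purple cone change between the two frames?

+2.3

Before: roughly 3.6 units apart; after: 5.9. That's 2.3 units further apart.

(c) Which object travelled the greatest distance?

the yellow capsule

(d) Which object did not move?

the orange torus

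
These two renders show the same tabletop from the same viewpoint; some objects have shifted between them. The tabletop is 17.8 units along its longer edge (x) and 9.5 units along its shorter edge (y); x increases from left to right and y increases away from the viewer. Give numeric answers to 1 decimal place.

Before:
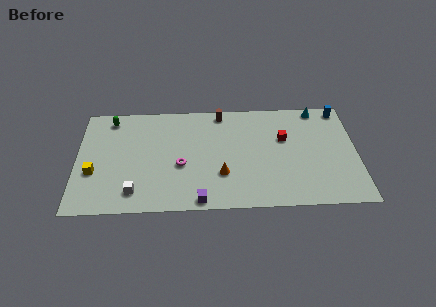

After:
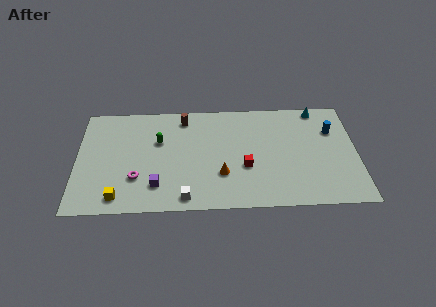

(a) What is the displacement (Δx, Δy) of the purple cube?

(-2.7, 1.4)

The purple cube started near (7.8, 0.8) and ended near (5.1, 2.2).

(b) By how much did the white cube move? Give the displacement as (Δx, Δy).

(3.2, -0.6)

The white cube was at about (3.7, 1.7) and moved to about (6.9, 1.1).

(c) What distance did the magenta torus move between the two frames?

3.0

The magenta torus was near (6.6, 3.9) before and (3.8, 2.9) after, so it travelled √(2.8² + 1.0²) ≈ 3.0 units.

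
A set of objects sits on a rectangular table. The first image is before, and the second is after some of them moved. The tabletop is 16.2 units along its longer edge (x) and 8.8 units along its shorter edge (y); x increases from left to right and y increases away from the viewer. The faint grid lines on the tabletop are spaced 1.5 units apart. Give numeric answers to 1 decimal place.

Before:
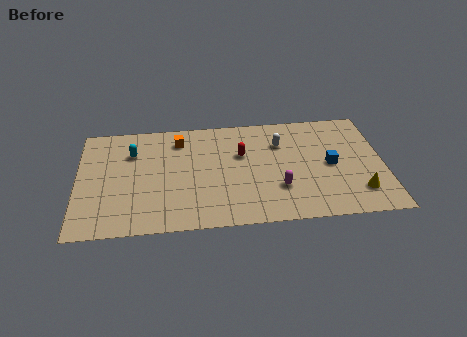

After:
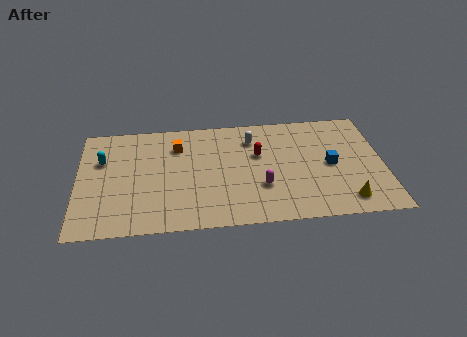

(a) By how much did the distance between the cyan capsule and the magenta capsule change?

+0.4

They were about 8.5 units apart before and 8.9 after — 0.4 units further apart.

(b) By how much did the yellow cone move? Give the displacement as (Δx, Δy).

(-0.7, -0.6)

The yellow cone started near (14.8, 2.0) and ended near (14.1, 1.4).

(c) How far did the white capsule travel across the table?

1.6

From (10.8, 6.3) to (9.3, 6.8), the white capsule covered √(1.5² + 0.5²) ≈ 1.6 units.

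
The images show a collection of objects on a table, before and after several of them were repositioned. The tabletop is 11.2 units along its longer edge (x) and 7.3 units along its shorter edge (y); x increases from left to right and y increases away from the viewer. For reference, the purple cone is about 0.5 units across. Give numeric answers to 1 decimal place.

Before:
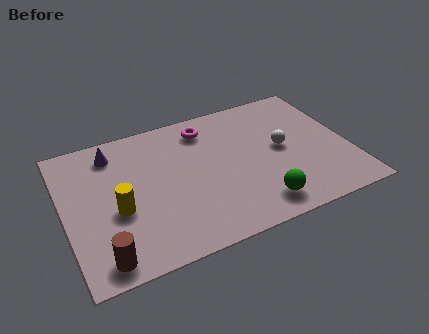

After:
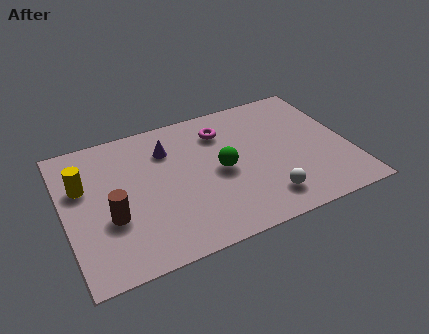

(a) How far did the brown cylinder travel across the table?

1.9

The brown cylinder moved from about (1.2, 0.9) to (1.7, 2.7), a distance of √(0.5² + 1.8²) ≈ 1.9.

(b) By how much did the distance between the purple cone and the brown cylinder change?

-1.5

Before: roughly 5.2 units apart; after: 3.7. That's 1.5 units closer together.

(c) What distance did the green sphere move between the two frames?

2.6

The green sphere was near (7.3, 1.2) before and (6.1, 3.5) after, so it travelled √(1.2² + 2.3²) ≈ 2.6 units.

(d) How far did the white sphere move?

2.6

The white sphere moved from about (8.6, 3.8) to (7.6, 1.4), a distance of √(1.0² + 2.4²) ≈ 2.6.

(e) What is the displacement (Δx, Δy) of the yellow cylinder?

(-1.2, 1.7)

From the two frames, the yellow cylinder sits at roughly (2.0, 3.0) before and (0.8, 4.7) after.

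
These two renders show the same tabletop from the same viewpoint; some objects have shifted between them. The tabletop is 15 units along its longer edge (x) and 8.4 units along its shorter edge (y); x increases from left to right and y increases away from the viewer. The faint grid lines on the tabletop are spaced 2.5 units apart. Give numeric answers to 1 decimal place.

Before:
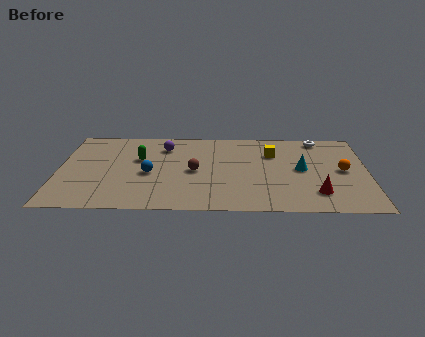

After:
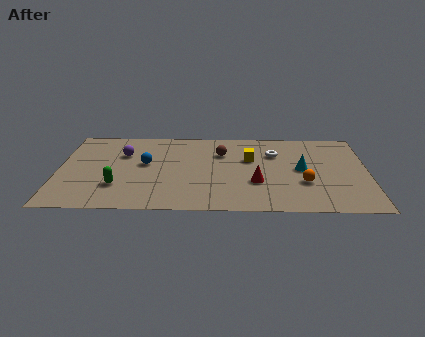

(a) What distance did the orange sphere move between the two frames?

2.3

The orange sphere moved from about (13.8, 4.2) to (11.9, 2.9), a distance of √(1.9² + 1.3²) ≈ 2.3.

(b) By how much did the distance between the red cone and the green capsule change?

-2.5

Before: roughly 9.2 units apart; after: 6.7. That's 2.5 units closer together.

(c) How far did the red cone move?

3.1

The red cone was near (12.5, 1.9) before and (9.6, 2.9) after, so it travelled √(2.9² + 1.0²) ≈ 3.1 units.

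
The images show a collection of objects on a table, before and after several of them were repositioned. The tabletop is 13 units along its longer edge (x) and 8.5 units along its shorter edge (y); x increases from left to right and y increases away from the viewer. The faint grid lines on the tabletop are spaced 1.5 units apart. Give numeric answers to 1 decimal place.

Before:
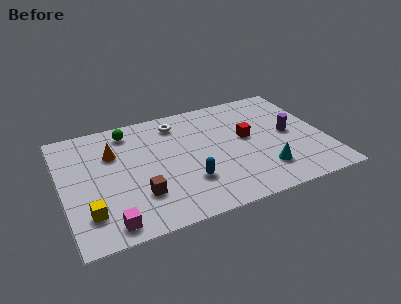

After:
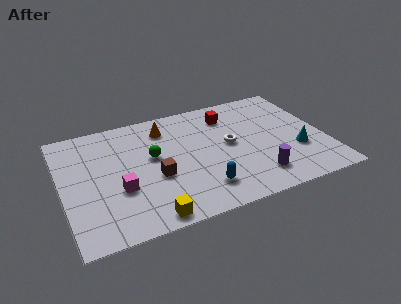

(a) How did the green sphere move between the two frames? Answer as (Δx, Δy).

(1.0, -2.3)

From the two frames, the green sphere sits at roughly (3.5, 7.2) before and (4.5, 4.9) after.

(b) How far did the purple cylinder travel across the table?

3.3

The purple cylinder moved from about (11.3, 4.3) to (9.3, 1.7), a distance of √(2.0² + 2.6²) ≈ 3.3.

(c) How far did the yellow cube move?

3.0

From (1.1, 2.0) to (3.9, 0.8), the yellow cube covered √(2.8² + 1.2²) ≈ 3.0 units.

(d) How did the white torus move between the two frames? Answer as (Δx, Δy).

(2.4, -2.5)

The white torus started near (5.9, 7.0) and ended near (8.3, 4.5).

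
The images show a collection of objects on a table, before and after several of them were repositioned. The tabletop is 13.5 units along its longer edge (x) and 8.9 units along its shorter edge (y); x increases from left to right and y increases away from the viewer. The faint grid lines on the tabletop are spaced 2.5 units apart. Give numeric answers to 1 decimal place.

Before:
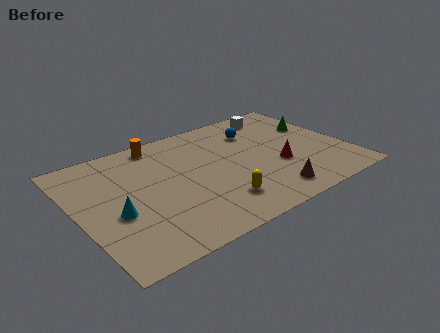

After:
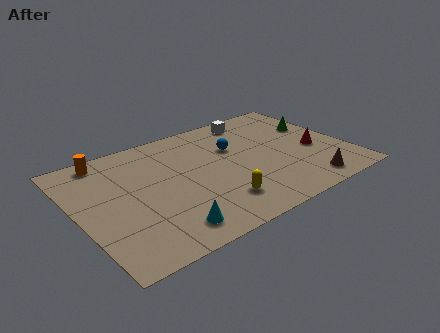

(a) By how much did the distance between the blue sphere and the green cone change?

+1.2

They were about 3.1 units apart before and 4.3 after — 1.2 units further apart.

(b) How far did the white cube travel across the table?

1.3

The white cube was near (10.8, 7.6) before and (9.5, 7.7) after, so it travelled √(1.3² + 0.1²) ≈ 1.3 units.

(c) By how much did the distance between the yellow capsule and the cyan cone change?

-2.3

The distance was about 5.1 in the first image and 2.8 in the second, so they moved 2.3 units closer together.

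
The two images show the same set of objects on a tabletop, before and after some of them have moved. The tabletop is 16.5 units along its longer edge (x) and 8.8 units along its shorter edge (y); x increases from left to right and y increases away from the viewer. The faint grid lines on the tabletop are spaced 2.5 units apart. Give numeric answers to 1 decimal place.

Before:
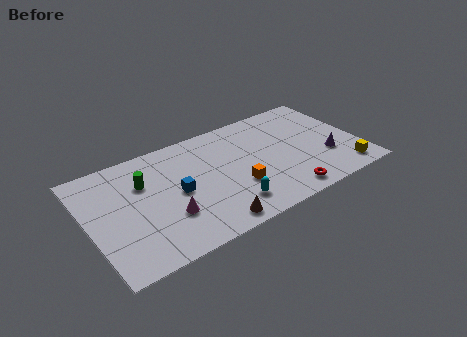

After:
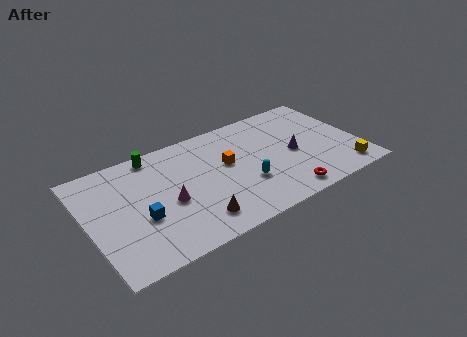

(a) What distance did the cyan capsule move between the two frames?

1.7

From (8.1, 1.8) to (9.3, 3.0), the cyan capsule covered √(1.2² + 1.2²) ≈ 1.7 units.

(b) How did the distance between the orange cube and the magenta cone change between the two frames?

-0.3

They were about 4.3 units apart before and 4.0 after — 0.3 units closer together.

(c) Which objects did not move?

the red torus and the yellow cube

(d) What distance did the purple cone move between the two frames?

2.2

The purple cone was near (14.4, 2.9) before and (12.5, 4.1) after, so it travelled √(1.9² + 1.2²) ≈ 2.2 units.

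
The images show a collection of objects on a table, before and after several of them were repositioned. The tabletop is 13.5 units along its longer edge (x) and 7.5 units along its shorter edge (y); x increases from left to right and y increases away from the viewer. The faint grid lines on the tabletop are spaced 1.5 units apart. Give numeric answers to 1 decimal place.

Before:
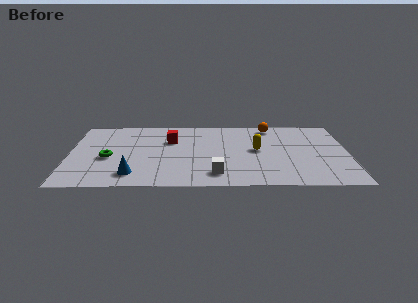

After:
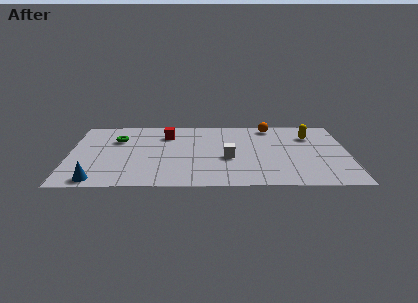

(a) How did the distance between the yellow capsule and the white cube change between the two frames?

+1.4

Before: roughly 3.3 units apart; after: 4.7. That's 1.4 units further apart.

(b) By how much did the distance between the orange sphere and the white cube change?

-1.8

Before: roughly 5.9 units apart; after: 4.1. That's 1.8 units closer together.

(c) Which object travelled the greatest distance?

the yellow capsule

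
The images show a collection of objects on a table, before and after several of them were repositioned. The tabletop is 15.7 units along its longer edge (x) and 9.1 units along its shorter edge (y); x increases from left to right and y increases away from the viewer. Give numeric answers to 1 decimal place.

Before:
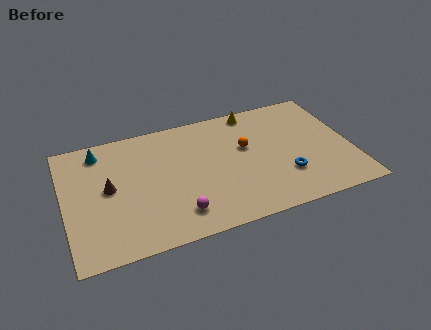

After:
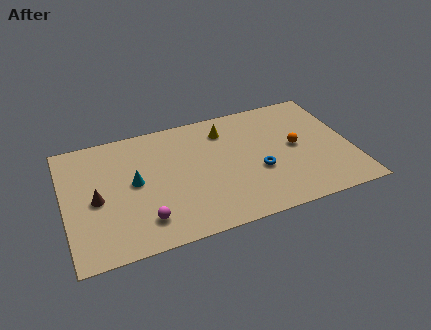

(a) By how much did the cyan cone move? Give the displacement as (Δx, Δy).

(1.7, -2.9)

The cyan cone was at about (2.1, 7.7) and moved to about (3.8, 4.8).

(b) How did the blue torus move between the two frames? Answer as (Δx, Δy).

(-1.4, 0.8)

The blue torus was at about (11.9, 2.7) and moved to about (10.5, 3.5).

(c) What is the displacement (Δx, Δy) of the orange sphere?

(2.7, -0.8)

The orange sphere was at about (10.0, 5.5) and moved to about (12.7, 4.7).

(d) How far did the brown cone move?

0.9

The brown cone moved from about (2.4, 4.8) to (1.7, 4.2), a distance of √(0.7² + 0.6²) ≈ 0.9.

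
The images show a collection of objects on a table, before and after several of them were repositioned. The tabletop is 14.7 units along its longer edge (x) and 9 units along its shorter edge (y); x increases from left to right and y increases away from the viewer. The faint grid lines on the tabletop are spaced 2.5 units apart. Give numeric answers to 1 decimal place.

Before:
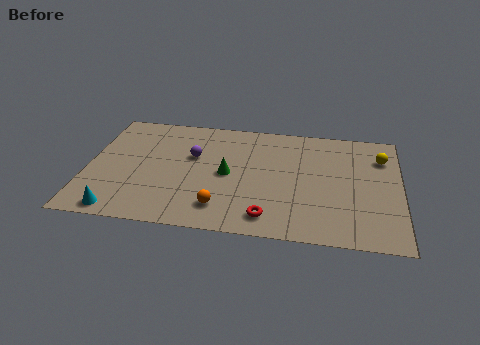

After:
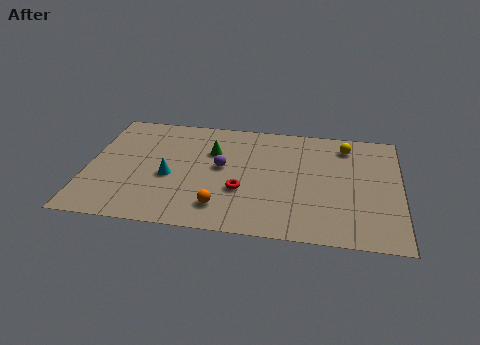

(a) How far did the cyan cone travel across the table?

3.6

The cyan cone moved from about (1.7, 0.9) to (3.9, 3.8), a distance of √(2.2² + 2.9²) ≈ 3.6.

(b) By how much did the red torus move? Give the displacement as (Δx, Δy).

(-1.3, 1.8)

The red torus was at about (8.6, 1.4) and moved to about (7.3, 3.2).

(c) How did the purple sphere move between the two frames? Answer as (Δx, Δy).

(1.4, -0.7)

The purple sphere started near (4.9, 5.6) and ended near (6.3, 4.9).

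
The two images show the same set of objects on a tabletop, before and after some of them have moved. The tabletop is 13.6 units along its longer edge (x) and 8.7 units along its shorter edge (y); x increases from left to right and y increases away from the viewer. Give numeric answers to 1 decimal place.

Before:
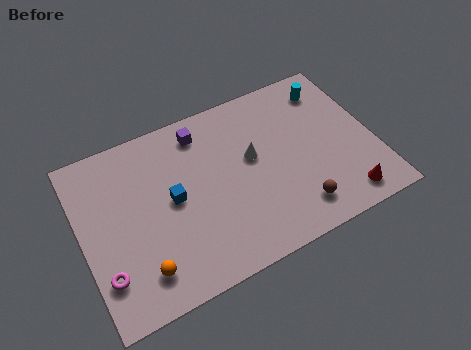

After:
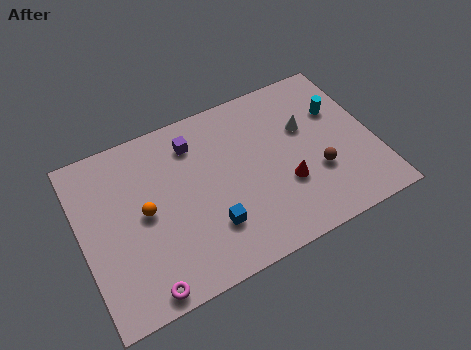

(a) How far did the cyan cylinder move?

1.3

The cyan cylinder was near (12.0, 7.1) before and (12.2, 5.8) after, so it travelled √(0.2² + 1.3²) ≈ 1.3 units.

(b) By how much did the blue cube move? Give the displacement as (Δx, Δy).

(1.5, -2.1)

From the two frames, the blue cube sits at roughly (4.2, 4.5) before and (5.7, 2.4) after.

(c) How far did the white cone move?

2.6

The white cone was near (8.0, 5.0) before and (10.6, 5.5) after, so it travelled √(2.6² + 0.5²) ≈ 2.6 units.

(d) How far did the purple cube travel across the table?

0.6

The purple cube moved from about (5.9, 7.3) to (5.5, 6.9), a distance of √(0.4² + 0.4²) ≈ 0.6.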